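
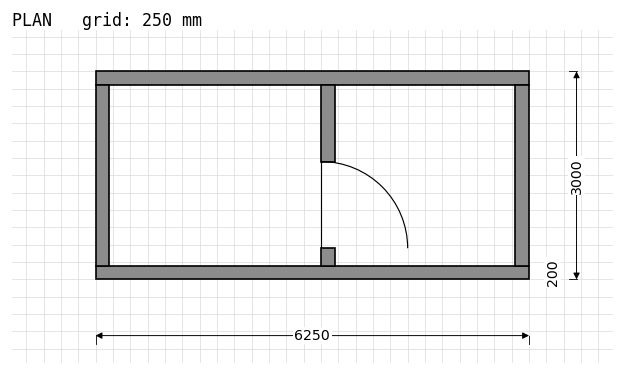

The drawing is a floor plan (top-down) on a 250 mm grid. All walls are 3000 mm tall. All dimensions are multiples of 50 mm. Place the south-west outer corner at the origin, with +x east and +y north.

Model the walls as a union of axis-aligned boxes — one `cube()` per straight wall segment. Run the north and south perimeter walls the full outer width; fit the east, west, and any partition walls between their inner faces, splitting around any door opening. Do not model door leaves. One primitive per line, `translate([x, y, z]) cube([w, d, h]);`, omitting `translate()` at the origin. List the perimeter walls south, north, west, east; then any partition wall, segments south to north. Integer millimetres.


cube([6250, 200, 3000]);
translate([0, 2800, 0]) cube([6250, 200, 3000]);
translate([0, 200, 0]) cube([200, 2600, 3000]);
translate([6050, 200, 0]) cube([200, 2600, 3000]);
translate([3250, 200, 0]) cube([200, 250, 3000]);
translate([3250, 1700, 0]) cube([200, 1100, 3000]);


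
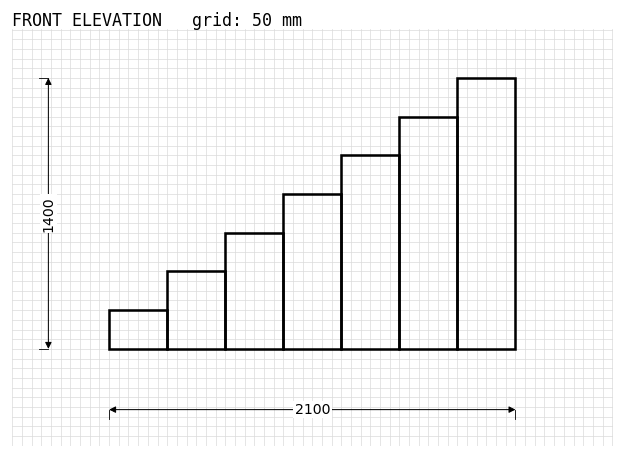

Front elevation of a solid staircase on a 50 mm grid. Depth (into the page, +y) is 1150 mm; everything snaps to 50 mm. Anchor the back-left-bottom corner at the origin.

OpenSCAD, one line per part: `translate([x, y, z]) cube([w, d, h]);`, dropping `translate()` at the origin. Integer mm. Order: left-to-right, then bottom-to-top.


cube([300, 1150, 200]);
translate([300, 0, 0]) cube([300, 1150, 400]);
translate([600, 0, 0]) cube([300, 1150, 600]);
translate([900, 0, 0]) cube([300, 1150, 800]);
translate([1200, 0, 0]) cube([300, 1150, 1000]);
translate([1500, 0, 0]) cube([300, 1150, 1200]);
translate([1800, 0, 0]) cube([300, 1150, 1400]);


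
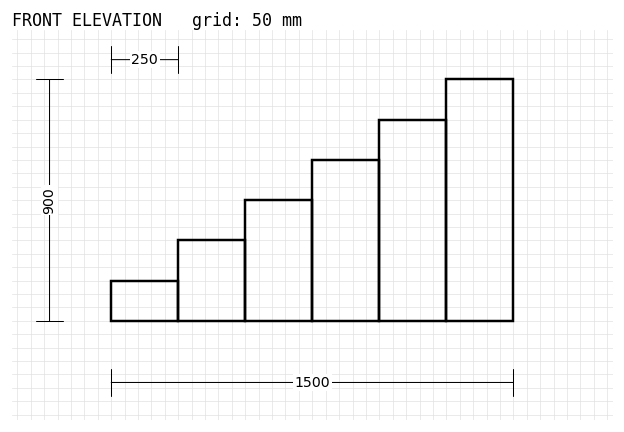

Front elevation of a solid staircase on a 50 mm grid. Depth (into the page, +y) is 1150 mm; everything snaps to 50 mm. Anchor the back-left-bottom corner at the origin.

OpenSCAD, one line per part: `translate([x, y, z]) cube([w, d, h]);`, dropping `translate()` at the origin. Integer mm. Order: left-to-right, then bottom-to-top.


cube([250, 1150, 150]);
translate([250, 0, 0]) cube([250, 1150, 300]);
translate([500, 0, 0]) cube([250, 1150, 450]);
translate([750, 0, 0]) cube([250, 1150, 600]);
translate([1000, 0, 0]) cube([250, 1150, 750]);
translate([1250, 0, 0]) cube([250, 1150, 900]);


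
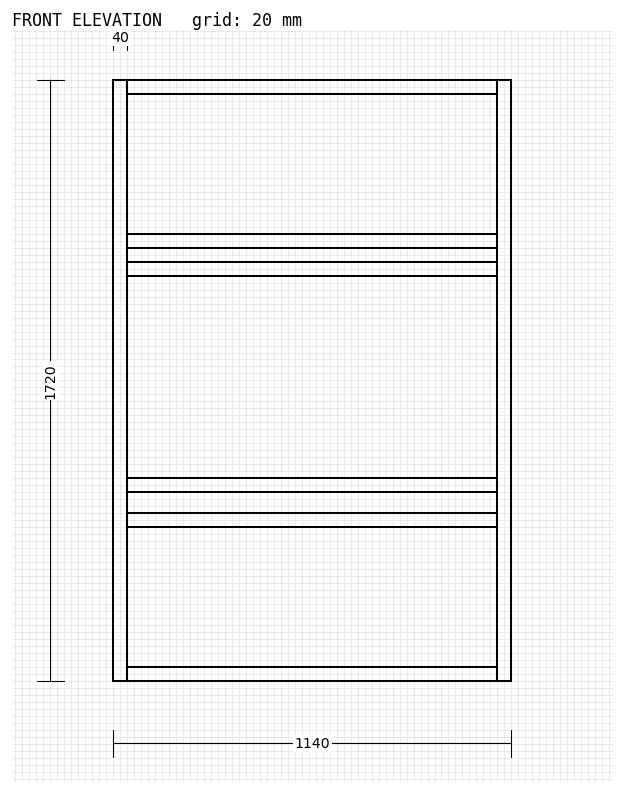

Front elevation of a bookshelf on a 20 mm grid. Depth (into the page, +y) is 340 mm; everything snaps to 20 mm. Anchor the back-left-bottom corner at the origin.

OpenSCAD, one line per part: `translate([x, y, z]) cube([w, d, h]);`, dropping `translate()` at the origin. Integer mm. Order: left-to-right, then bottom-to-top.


cube([40, 340, 1720]);
translate([40, 0, 0]) cube([1060, 340, 40]);
translate([40, 0, 440]) cube([1060, 340, 40]);
translate([40, 0, 540]) cube([1060, 340, 40]);
translate([40, 0, 1160]) cube([1060, 340, 40]);
translate([40, 0, 1240]) cube([1060, 340, 40]);
translate([40, 0, 1680]) cube([1060, 340, 40]);
translate([1100, 0, 0]) cube([40, 340, 1720]);


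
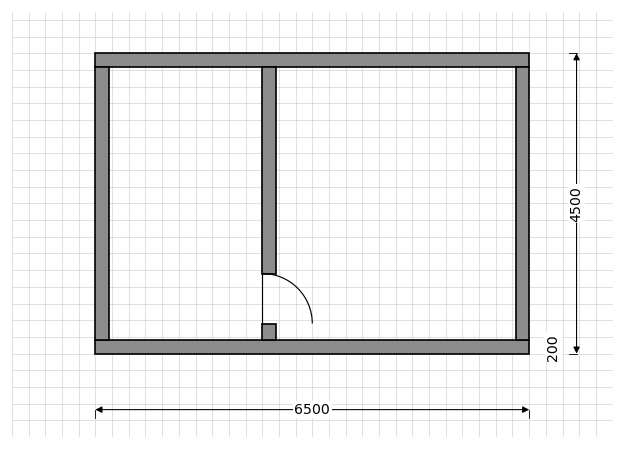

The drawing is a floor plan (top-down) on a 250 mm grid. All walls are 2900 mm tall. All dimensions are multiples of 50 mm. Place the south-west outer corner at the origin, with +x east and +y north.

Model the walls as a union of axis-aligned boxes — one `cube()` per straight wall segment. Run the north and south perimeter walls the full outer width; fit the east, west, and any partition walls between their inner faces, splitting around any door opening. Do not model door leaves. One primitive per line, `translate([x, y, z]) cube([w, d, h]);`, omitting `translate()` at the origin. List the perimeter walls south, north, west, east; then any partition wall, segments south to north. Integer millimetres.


cube([6500, 200, 2900]);
translate([0, 4300, 0]) cube([6500, 200, 2900]);
translate([0, 200, 0]) cube([200, 4100, 2900]);
translate([6300, 200, 0]) cube([200, 4100, 2900]);
translate([2500, 200, 0]) cube([200, 250, 2900]);
translate([2500, 1200, 0]) cube([200, 3100, 2900]);


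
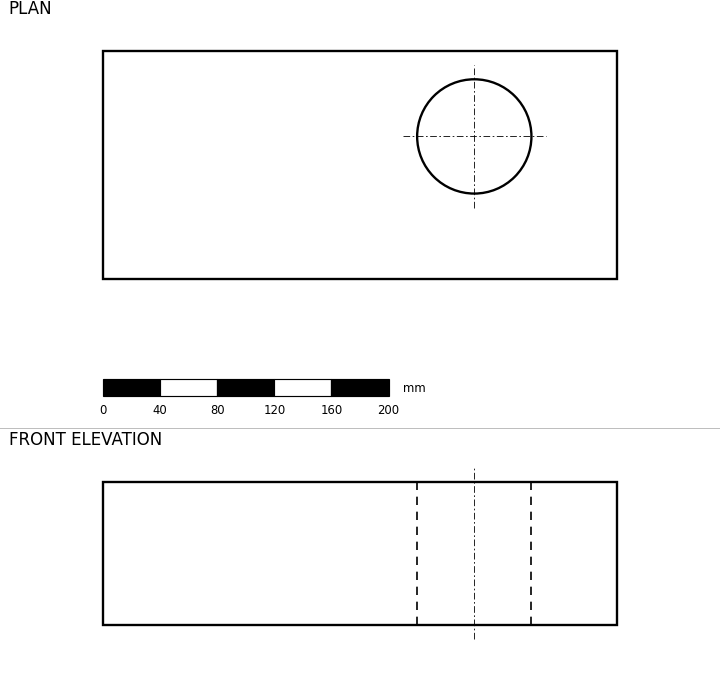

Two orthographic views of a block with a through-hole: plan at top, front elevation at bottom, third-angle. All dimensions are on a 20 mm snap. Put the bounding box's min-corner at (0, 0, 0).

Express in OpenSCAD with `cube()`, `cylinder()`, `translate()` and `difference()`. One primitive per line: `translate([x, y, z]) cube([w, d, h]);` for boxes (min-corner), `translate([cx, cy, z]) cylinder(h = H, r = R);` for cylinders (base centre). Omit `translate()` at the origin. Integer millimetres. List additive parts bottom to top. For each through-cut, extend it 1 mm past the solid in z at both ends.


difference() {
  cube([360, 160, 100]);
  translate([260, 100, -1]) cylinder(h = 102, r = 40);
}


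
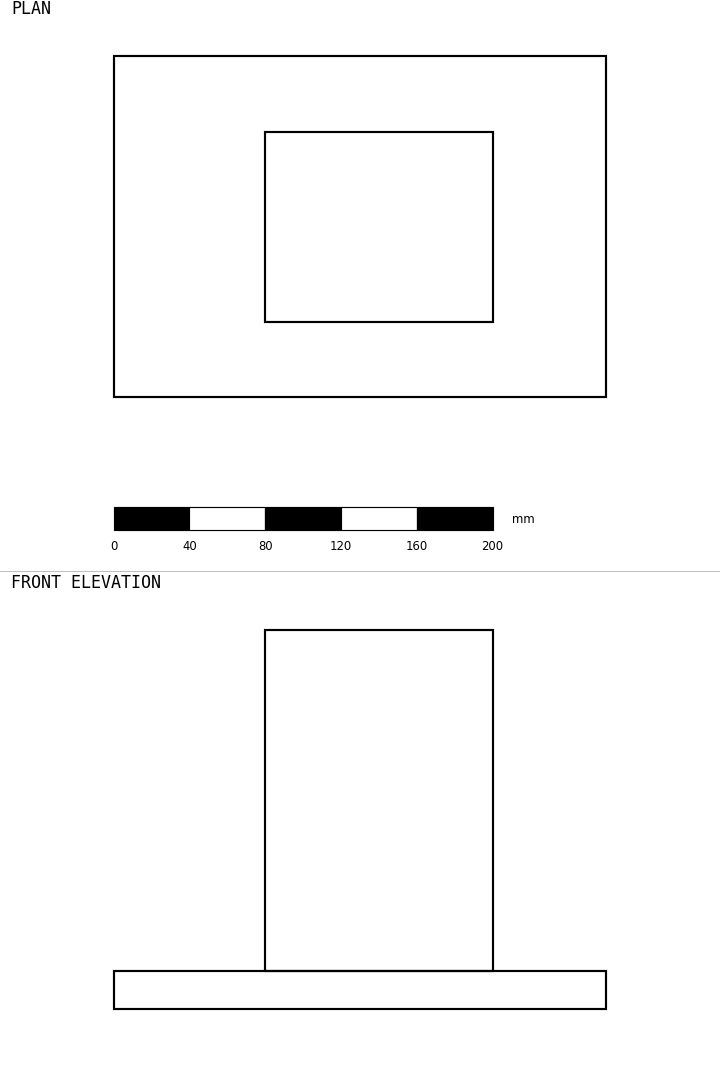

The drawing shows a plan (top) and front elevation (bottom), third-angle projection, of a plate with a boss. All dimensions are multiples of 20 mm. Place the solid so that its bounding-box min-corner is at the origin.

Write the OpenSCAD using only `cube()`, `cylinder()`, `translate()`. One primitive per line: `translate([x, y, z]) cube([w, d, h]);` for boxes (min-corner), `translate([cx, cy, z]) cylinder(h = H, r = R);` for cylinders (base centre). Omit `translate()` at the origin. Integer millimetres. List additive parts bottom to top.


cube([260, 180, 20]);
translate([80, 40, 20]) cube([120, 100, 180]);


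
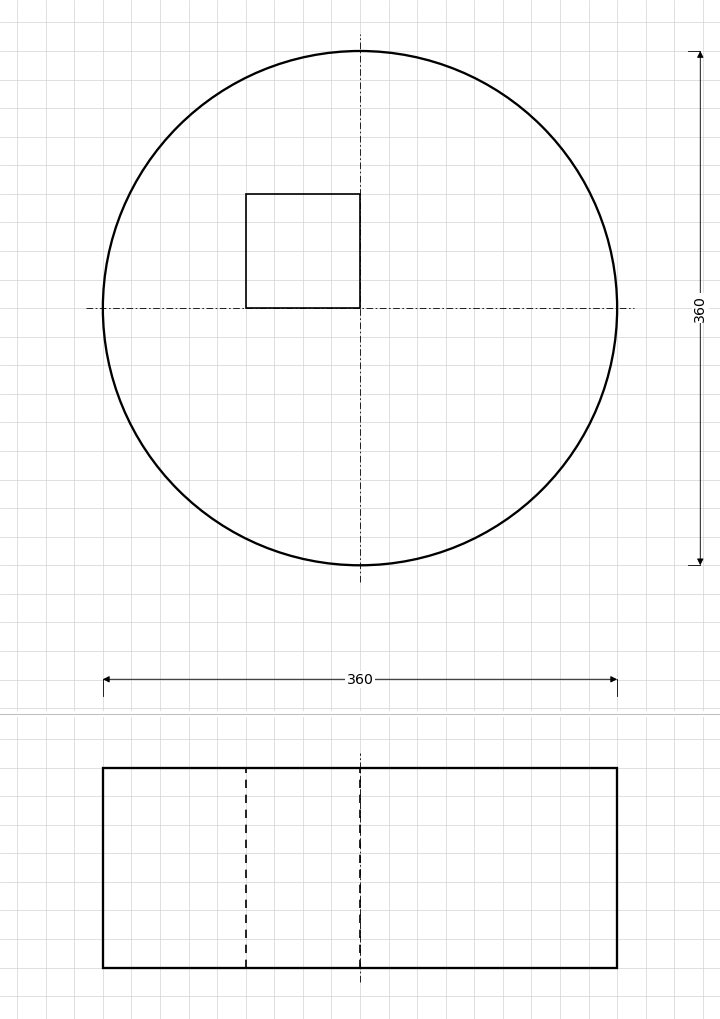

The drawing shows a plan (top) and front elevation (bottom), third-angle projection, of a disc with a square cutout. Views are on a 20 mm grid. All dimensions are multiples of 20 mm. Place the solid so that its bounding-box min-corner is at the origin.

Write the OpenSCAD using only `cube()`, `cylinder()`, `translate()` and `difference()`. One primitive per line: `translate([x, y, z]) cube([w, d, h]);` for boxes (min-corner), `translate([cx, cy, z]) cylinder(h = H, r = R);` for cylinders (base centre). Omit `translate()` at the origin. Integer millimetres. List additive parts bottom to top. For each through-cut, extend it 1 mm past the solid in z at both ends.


difference() {
  translate([180, 180, 0]) cylinder(h = 140, r = 180);
  translate([100, 180, -1]) cube([80, 80, 142]);
}


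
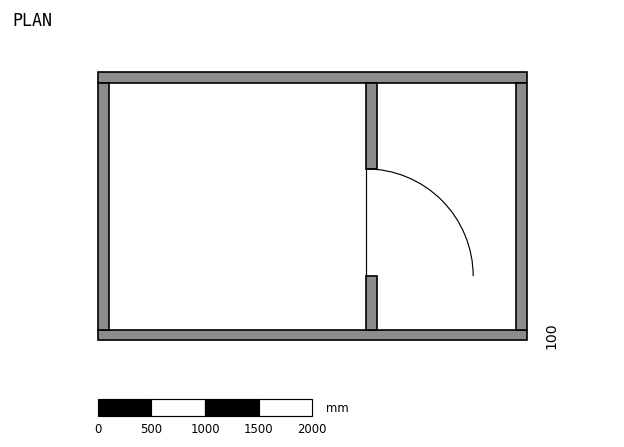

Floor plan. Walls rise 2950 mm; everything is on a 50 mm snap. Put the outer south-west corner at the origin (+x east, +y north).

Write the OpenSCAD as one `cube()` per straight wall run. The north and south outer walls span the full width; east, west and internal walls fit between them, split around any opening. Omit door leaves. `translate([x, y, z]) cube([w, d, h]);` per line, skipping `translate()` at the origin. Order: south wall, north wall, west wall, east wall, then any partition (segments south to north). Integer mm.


cube([4000, 100, 2950]);
translate([0, 2400, 0]) cube([4000, 100, 2950]);
translate([0, 100, 0]) cube([100, 2300, 2950]);
translate([3900, 100, 0]) cube([100, 2300, 2950]);
translate([2500, 100, 0]) cube([100, 500, 2950]);
translate([2500, 1600, 0]) cube([100, 800, 2950]);


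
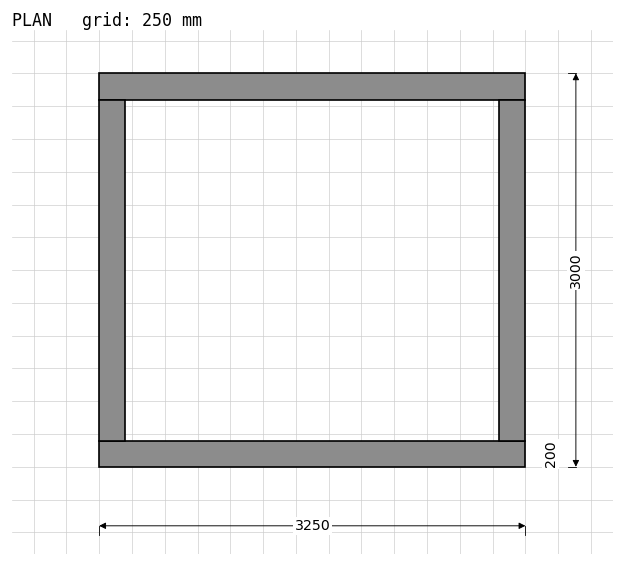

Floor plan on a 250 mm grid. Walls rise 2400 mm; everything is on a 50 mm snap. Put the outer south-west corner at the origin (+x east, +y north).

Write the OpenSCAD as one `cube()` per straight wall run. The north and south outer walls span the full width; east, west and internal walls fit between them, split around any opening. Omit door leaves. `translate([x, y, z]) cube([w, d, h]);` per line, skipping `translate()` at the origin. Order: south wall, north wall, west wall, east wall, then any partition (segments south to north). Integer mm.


cube([3250, 200, 2400]);
translate([0, 2800, 0]) cube([3250, 200, 2400]);
translate([0, 200, 0]) cube([200, 2600, 2400]);
translate([3050, 200, 0]) cube([200, 2600, 2400]);


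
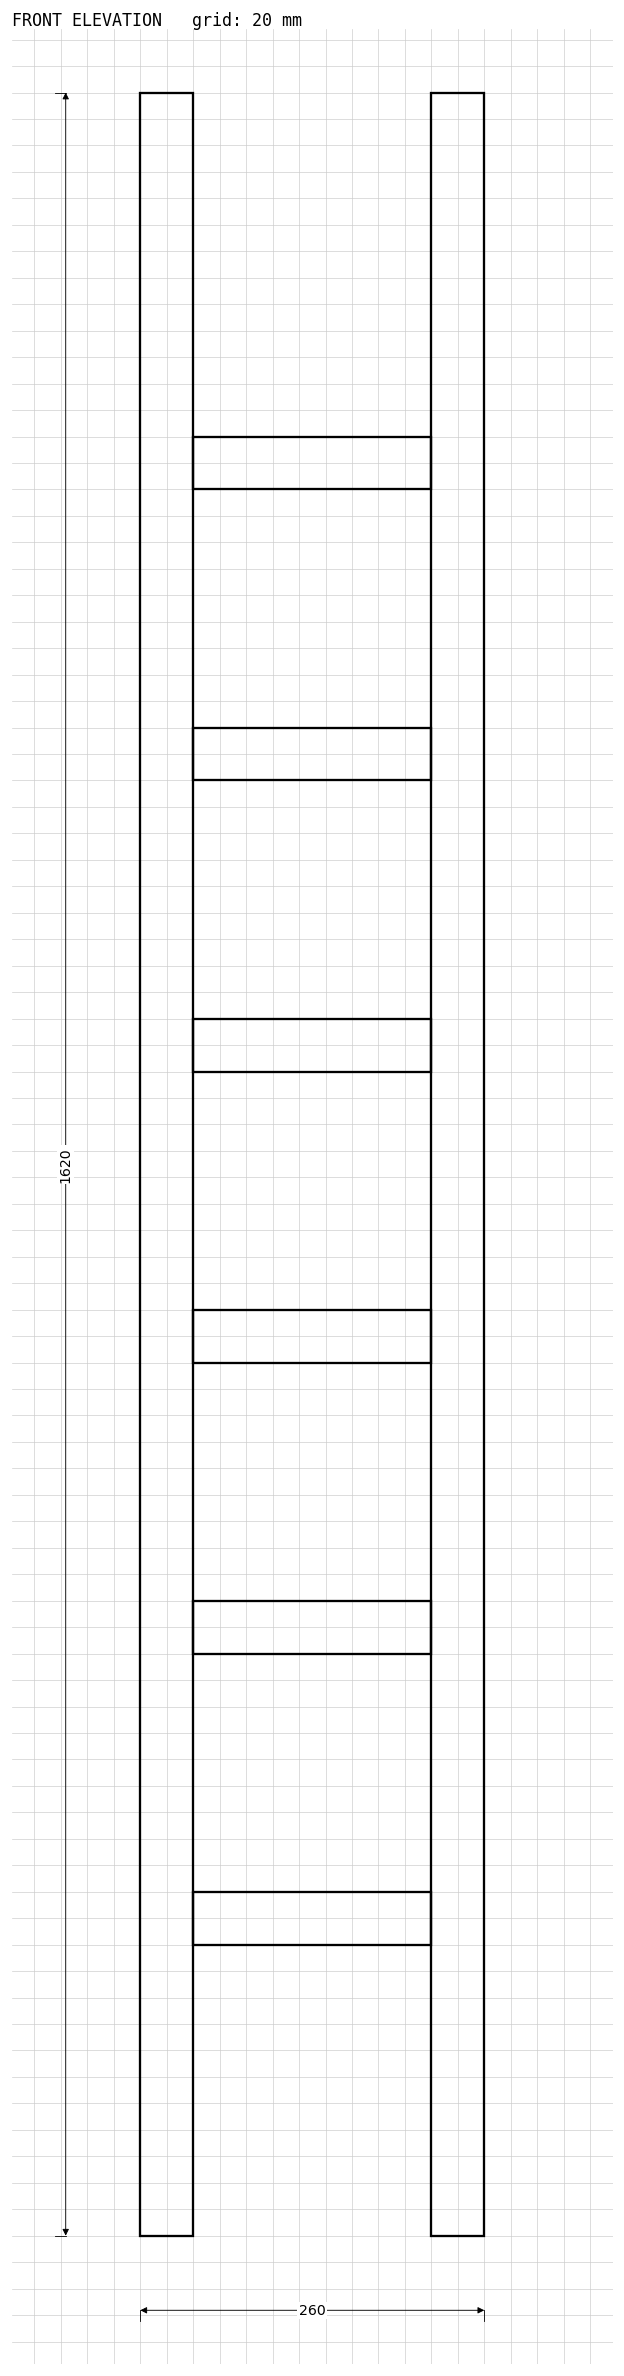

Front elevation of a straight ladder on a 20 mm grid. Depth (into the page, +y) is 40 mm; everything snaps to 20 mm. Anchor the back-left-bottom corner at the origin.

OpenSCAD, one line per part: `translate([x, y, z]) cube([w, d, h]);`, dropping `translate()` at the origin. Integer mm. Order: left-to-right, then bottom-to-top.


cube([40, 40, 1620]);
translate([40, 0, 220]) cube([180, 40, 40]);
translate([40, 0, 440]) cube([180, 40, 40]);
translate([40, 0, 660]) cube([180, 40, 40]);
translate([40, 0, 880]) cube([180, 40, 40]);
translate([40, 0, 1100]) cube([180, 40, 40]);
translate([40, 0, 1320]) cube([180, 40, 40]);
translate([220, 0, 0]) cube([40, 40, 1620]);


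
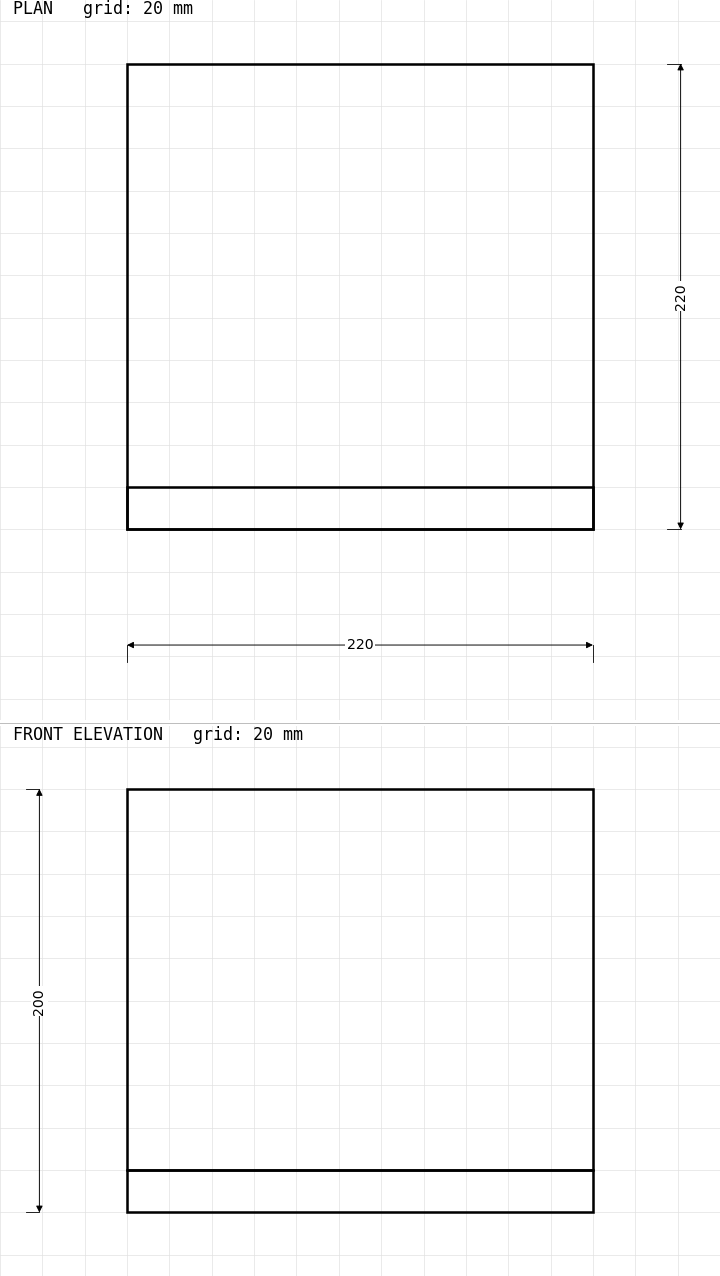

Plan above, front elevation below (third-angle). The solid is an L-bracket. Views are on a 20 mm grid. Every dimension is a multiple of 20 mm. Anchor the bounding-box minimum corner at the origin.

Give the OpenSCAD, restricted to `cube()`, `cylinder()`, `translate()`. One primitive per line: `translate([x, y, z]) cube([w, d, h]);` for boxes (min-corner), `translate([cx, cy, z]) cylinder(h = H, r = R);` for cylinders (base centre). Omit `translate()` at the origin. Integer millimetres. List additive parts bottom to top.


cube([220, 220, 20]);
translate([0, 0, 20]) cube([220, 20, 180]);


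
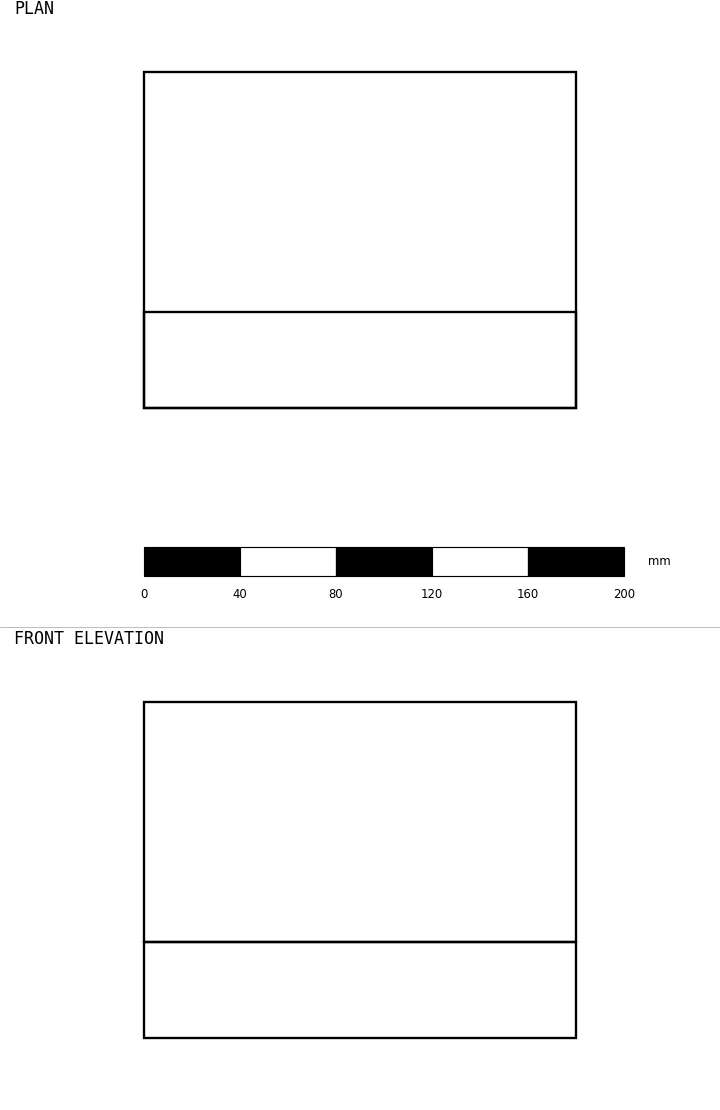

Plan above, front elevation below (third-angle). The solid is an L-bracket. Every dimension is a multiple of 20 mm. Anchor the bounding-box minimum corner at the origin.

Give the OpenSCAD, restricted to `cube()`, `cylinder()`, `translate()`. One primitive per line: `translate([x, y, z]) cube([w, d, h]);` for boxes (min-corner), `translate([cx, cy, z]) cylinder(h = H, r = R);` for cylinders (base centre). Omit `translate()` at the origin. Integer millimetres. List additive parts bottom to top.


cube([180, 140, 40]);
translate([0, 0, 40]) cube([180, 40, 100]);


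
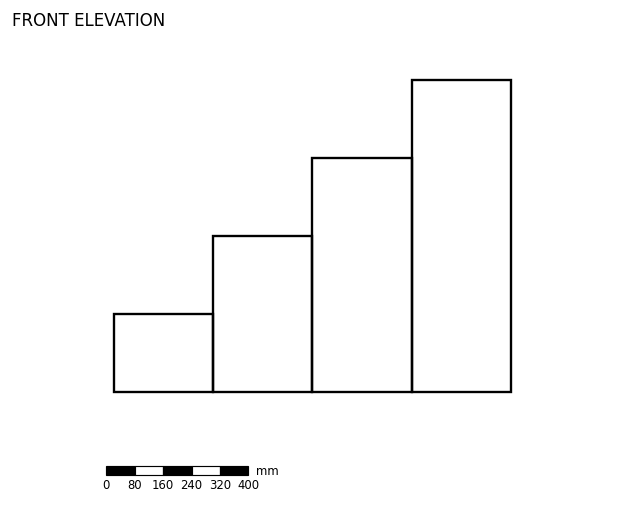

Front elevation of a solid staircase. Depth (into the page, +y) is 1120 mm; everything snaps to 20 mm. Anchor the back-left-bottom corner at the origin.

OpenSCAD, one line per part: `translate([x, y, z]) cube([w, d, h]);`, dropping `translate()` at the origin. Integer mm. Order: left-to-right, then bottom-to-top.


cube([280, 1120, 220]);
translate([280, 0, 0]) cube([280, 1120, 440]);
translate([560, 0, 0]) cube([280, 1120, 660]);
translate([840, 0, 0]) cube([280, 1120, 880]);


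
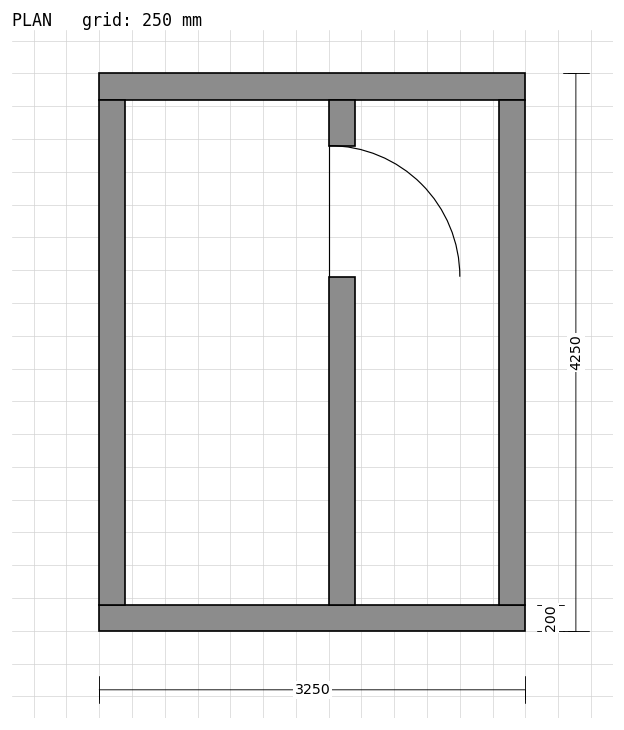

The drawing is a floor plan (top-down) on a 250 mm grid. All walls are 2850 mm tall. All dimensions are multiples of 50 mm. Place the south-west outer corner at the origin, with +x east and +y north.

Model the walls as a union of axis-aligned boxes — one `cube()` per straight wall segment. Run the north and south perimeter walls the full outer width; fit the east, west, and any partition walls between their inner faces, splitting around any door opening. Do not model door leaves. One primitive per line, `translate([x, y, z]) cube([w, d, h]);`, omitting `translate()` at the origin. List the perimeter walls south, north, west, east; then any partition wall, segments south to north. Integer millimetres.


cube([3250, 200, 2850]);
translate([0, 4050, 0]) cube([3250, 200, 2850]);
translate([0, 200, 0]) cube([200, 3850, 2850]);
translate([3050, 200, 0]) cube([200, 3850, 2850]);
translate([1750, 200, 0]) cube([200, 2500, 2850]);
translate([1750, 3700, 0]) cube([200, 350, 2850]);


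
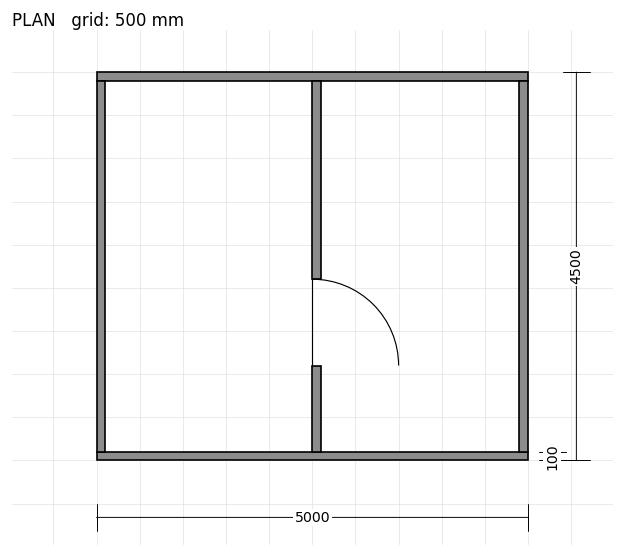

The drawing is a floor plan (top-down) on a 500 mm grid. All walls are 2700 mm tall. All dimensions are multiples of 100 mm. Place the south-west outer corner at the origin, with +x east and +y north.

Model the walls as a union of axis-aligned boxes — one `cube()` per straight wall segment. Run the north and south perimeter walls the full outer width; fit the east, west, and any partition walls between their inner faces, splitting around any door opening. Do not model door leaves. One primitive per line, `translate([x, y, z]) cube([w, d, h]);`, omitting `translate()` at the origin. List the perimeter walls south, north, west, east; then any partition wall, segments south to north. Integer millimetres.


cube([5000, 100, 2700]);
translate([0, 4400, 0]) cube([5000, 100, 2700]);
translate([0, 100, 0]) cube([100, 4300, 2700]);
translate([4900, 100, 0]) cube([100, 4300, 2700]);
translate([2500, 100, 0]) cube([100, 1000, 2700]);
translate([2500, 2100, 0]) cube([100, 2300, 2700]);


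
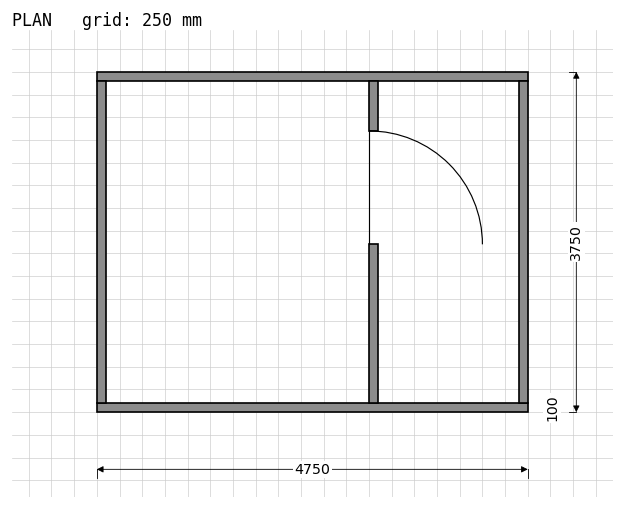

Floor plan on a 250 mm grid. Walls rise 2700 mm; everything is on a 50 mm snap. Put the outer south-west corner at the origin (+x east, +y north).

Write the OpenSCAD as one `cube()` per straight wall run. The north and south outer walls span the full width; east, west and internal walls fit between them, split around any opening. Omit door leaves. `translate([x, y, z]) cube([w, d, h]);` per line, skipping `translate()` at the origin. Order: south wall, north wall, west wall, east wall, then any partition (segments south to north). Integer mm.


cube([4750, 100, 2700]);
translate([0, 3650, 0]) cube([4750, 100, 2700]);
translate([0, 100, 0]) cube([100, 3550, 2700]);
translate([4650, 100, 0]) cube([100, 3550, 2700]);
translate([3000, 100, 0]) cube([100, 1750, 2700]);
translate([3000, 3100, 0]) cube([100, 550, 2700]);


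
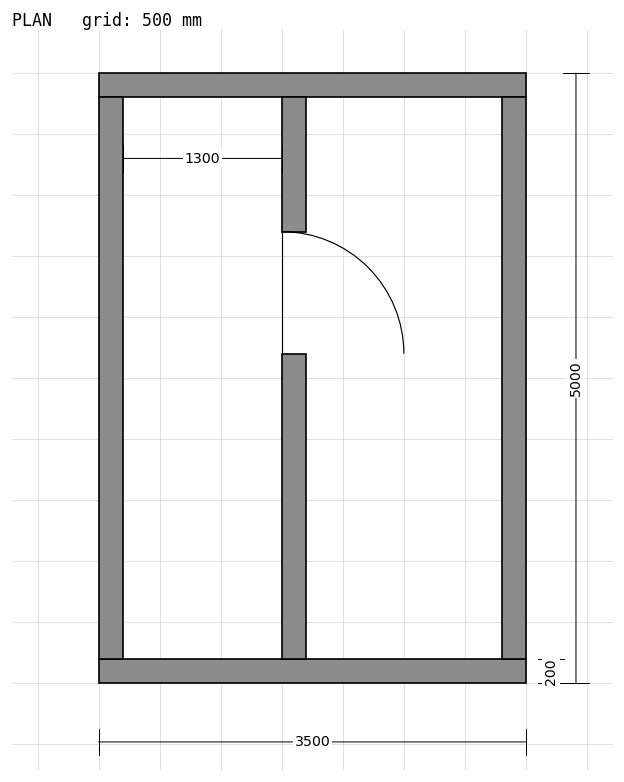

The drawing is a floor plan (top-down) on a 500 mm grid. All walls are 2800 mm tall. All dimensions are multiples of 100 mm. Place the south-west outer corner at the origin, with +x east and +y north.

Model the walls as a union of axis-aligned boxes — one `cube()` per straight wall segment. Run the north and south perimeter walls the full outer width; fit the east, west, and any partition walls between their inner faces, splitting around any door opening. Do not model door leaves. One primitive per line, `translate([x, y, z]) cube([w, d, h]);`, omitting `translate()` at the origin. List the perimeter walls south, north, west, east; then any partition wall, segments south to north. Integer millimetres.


cube([3500, 200, 2800]);
translate([0, 4800, 0]) cube([3500, 200, 2800]);
translate([0, 200, 0]) cube([200, 4600, 2800]);
translate([3300, 200, 0]) cube([200, 4600, 2800]);
translate([1500, 200, 0]) cube([200, 2500, 2800]);
translate([1500, 3700, 0]) cube([200, 1100, 2800]);


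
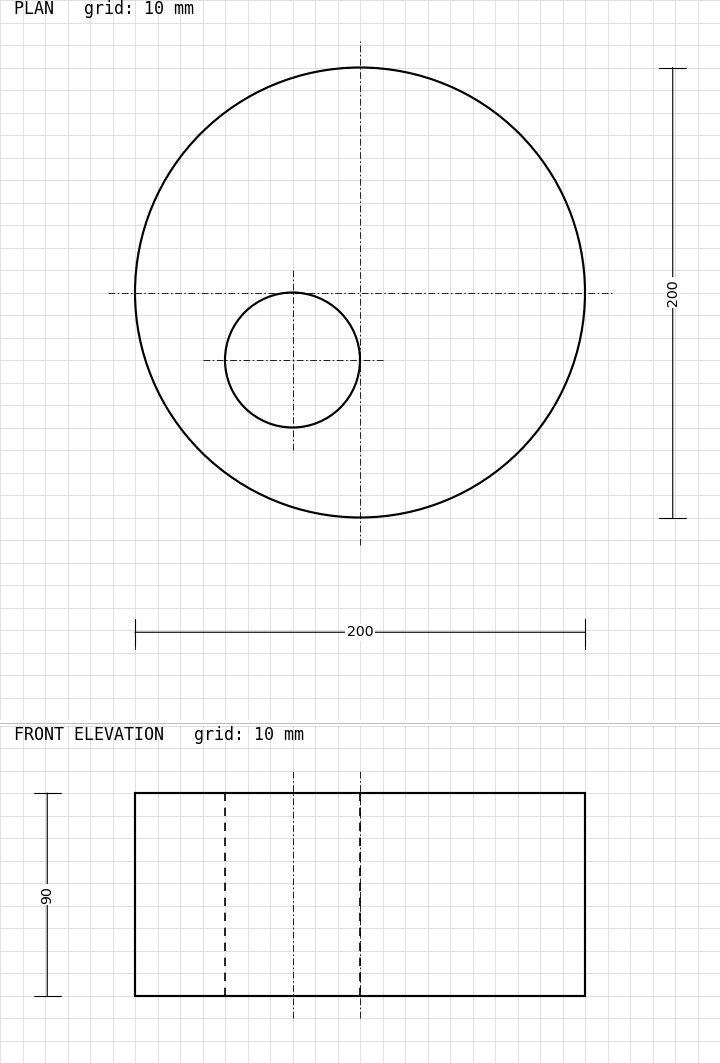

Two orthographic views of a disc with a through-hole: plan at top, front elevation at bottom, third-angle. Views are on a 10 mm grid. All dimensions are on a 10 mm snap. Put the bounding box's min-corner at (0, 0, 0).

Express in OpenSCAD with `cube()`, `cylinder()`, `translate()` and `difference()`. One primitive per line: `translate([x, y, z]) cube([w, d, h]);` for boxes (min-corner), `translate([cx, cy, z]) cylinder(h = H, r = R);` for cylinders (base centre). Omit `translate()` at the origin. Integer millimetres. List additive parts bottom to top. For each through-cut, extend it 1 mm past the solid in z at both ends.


difference() {
  translate([100, 100, 0]) cylinder(h = 90, r = 100);
  translate([70, 70, -1]) cylinder(h = 92, r = 30);
}


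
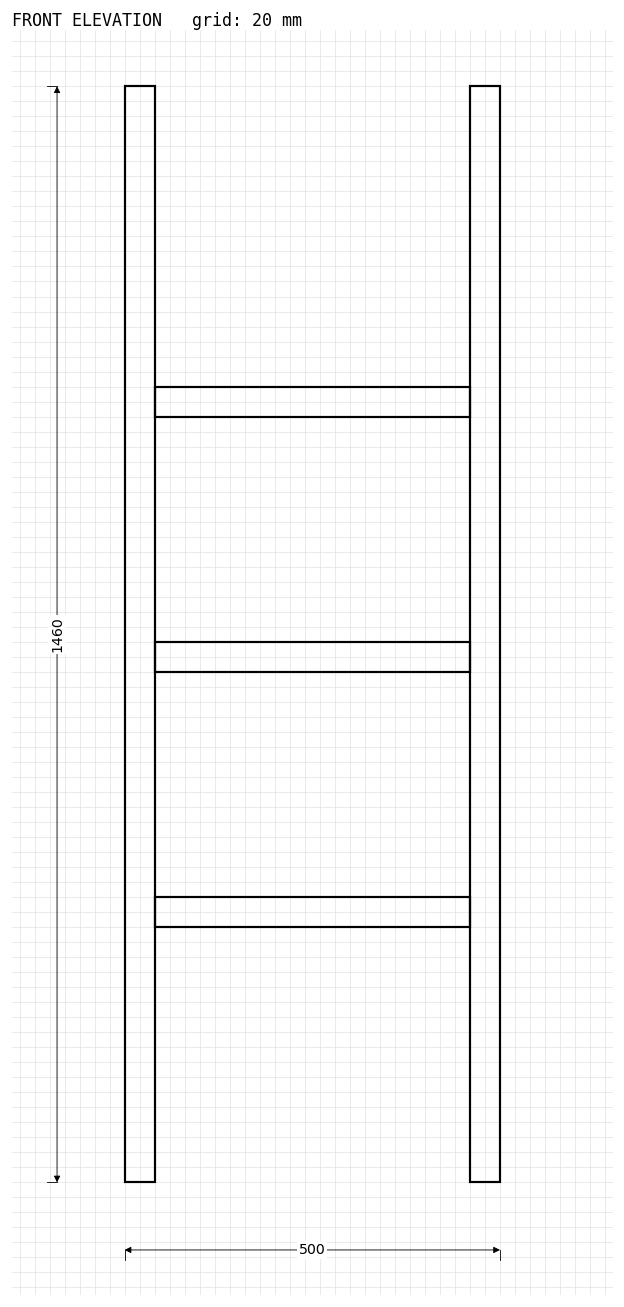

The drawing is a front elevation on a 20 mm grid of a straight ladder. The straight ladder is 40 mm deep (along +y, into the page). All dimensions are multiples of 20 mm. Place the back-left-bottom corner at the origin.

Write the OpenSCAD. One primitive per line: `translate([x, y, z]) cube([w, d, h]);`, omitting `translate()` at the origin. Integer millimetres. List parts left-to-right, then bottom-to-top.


cube([40, 40, 1460]);
translate([40, 0, 340]) cube([420, 40, 40]);
translate([40, 0, 680]) cube([420, 40, 40]);
translate([40, 0, 1020]) cube([420, 40, 40]);
translate([460, 0, 0]) cube([40, 40, 1460]);


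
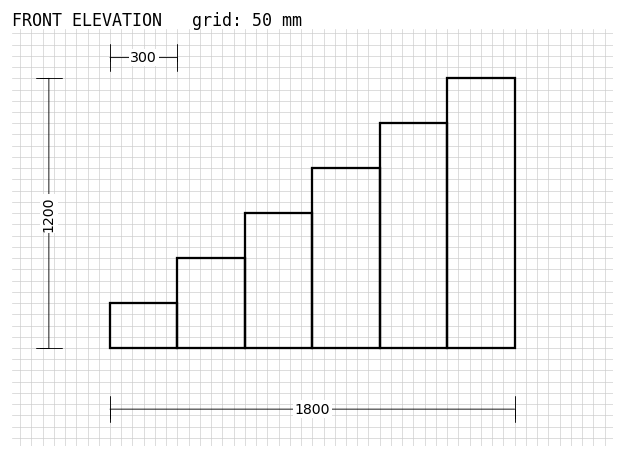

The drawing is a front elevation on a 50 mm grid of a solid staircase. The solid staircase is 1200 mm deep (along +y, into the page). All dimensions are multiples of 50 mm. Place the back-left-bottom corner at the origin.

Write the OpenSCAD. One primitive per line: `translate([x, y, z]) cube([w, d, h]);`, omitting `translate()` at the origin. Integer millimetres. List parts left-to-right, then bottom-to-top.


cube([300, 1200, 200]);
translate([300, 0, 0]) cube([300, 1200, 400]);
translate([600, 0, 0]) cube([300, 1200, 600]);
translate([900, 0, 0]) cube([300, 1200, 800]);
translate([1200, 0, 0]) cube([300, 1200, 1000]);
translate([1500, 0, 0]) cube([300, 1200, 1200]);


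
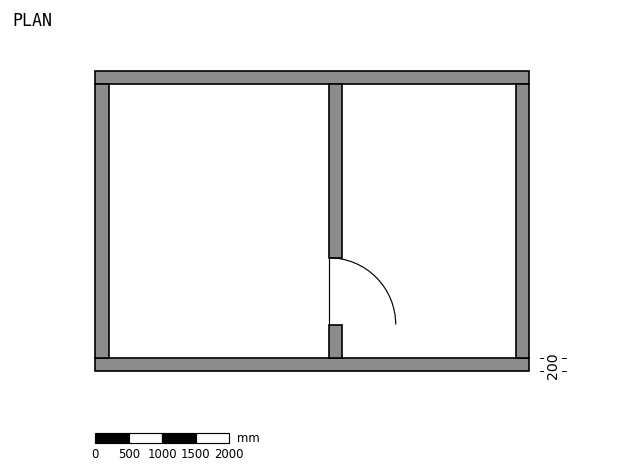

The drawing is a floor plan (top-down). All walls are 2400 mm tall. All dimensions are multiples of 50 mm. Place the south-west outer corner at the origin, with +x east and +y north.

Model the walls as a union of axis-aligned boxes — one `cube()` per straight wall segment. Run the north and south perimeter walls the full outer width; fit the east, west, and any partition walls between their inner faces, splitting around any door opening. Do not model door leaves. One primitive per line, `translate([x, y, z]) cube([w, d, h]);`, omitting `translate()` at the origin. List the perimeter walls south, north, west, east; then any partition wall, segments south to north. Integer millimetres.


cube([6500, 200, 2400]);
translate([0, 4300, 0]) cube([6500, 200, 2400]);
translate([0, 200, 0]) cube([200, 4100, 2400]);
translate([6300, 200, 0]) cube([200, 4100, 2400]);
translate([3500, 200, 0]) cube([200, 500, 2400]);
translate([3500, 1700, 0]) cube([200, 2600, 2400]);


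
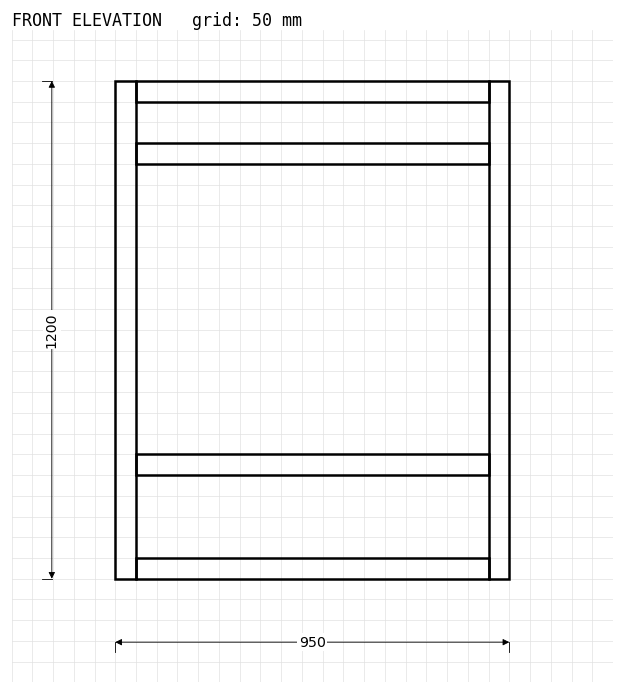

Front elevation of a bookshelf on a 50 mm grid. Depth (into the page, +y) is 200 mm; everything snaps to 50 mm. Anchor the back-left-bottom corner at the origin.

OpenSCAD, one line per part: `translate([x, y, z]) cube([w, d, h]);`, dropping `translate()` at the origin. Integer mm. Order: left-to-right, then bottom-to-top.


cube([50, 200, 1200]);
translate([50, 0, 0]) cube([850, 200, 50]);
translate([50, 0, 250]) cube([850, 200, 50]);
translate([50, 0, 1000]) cube([850, 200, 50]);
translate([50, 0, 1150]) cube([850, 200, 50]);
translate([900, 0, 0]) cube([50, 200, 1200]);


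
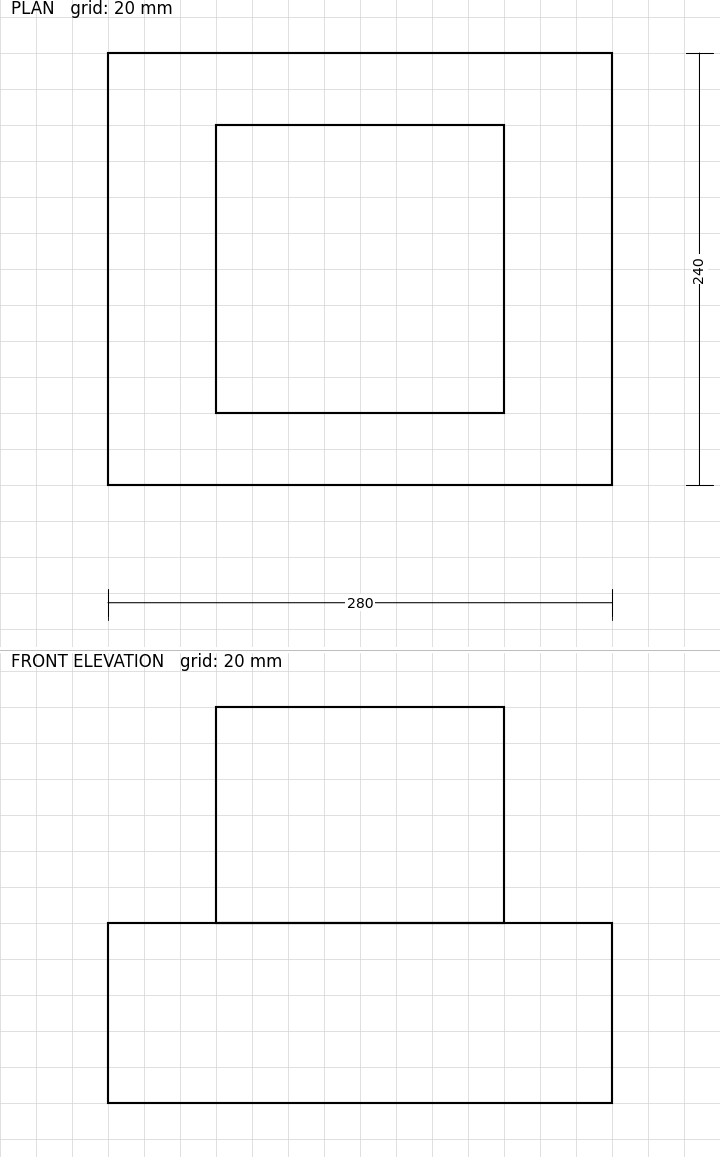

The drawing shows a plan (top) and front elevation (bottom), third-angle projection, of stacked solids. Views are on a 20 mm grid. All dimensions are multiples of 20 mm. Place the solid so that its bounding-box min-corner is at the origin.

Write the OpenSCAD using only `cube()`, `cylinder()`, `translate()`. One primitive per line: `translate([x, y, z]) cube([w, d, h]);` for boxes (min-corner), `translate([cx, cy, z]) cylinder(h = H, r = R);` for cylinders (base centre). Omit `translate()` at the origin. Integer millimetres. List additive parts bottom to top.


cube([280, 240, 100]);
translate([60, 40, 100]) cube([160, 160, 120]);


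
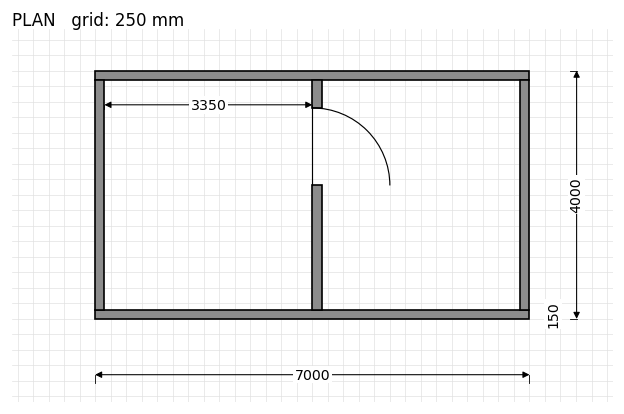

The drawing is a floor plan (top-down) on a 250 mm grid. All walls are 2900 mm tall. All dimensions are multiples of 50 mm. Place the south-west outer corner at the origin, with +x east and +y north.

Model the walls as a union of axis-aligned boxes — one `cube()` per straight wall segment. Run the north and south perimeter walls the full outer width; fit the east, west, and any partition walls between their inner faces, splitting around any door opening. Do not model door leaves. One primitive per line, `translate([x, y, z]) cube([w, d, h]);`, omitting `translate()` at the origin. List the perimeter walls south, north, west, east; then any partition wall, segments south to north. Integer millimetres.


cube([7000, 150, 2900]);
translate([0, 3850, 0]) cube([7000, 150, 2900]);
translate([0, 150, 0]) cube([150, 3700, 2900]);
translate([6850, 150, 0]) cube([150, 3700, 2900]);
translate([3500, 150, 0]) cube([150, 2000, 2900]);
translate([3500, 3400, 0]) cube([150, 450, 2900]);


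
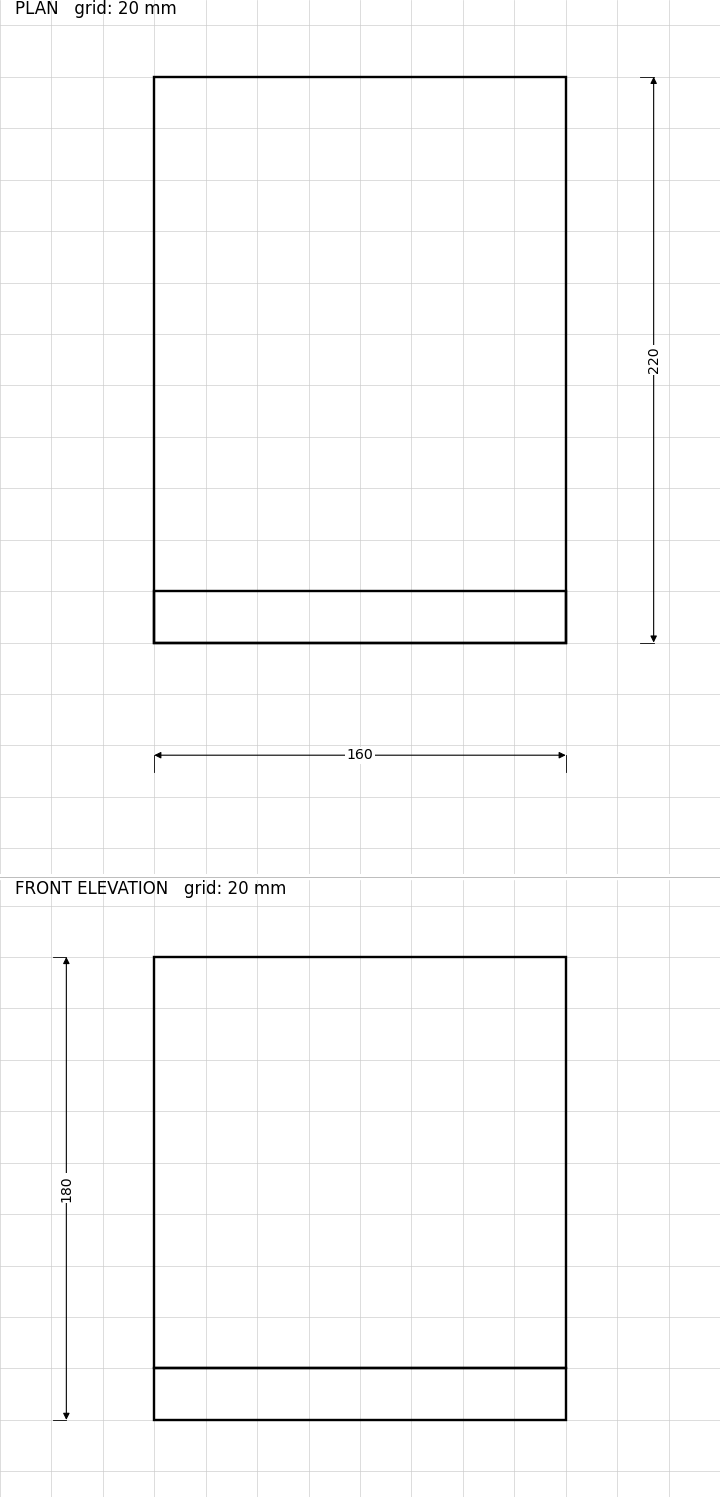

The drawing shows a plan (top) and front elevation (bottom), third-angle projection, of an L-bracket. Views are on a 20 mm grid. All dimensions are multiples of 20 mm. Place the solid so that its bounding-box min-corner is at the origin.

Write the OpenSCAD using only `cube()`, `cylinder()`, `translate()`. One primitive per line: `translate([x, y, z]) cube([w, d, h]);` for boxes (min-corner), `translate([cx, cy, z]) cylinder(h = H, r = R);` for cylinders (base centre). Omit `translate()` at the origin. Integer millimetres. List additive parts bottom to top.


cube([160, 220, 20]);
translate([0, 0, 20]) cube([160, 20, 160]);


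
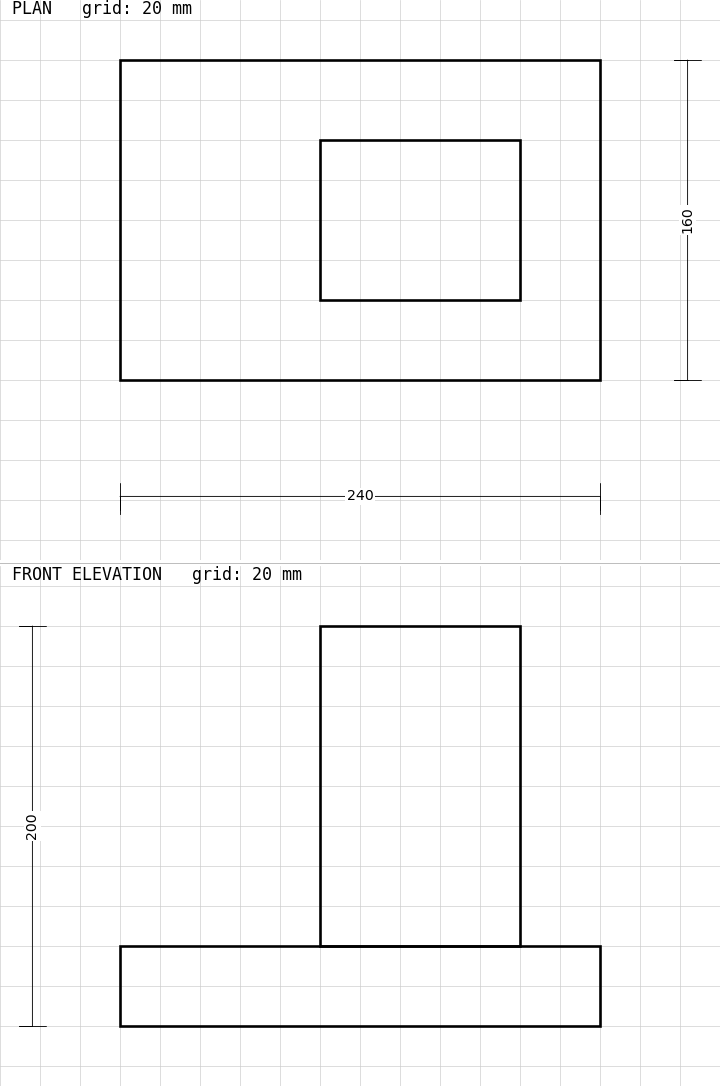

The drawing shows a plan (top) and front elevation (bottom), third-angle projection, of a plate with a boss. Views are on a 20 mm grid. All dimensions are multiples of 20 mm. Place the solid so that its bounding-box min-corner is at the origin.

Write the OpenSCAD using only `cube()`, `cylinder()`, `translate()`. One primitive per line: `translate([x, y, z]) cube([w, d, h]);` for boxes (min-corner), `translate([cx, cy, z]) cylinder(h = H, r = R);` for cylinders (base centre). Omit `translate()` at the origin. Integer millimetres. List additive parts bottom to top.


cube([240, 160, 40]);
translate([100, 40, 40]) cube([100, 80, 160]);


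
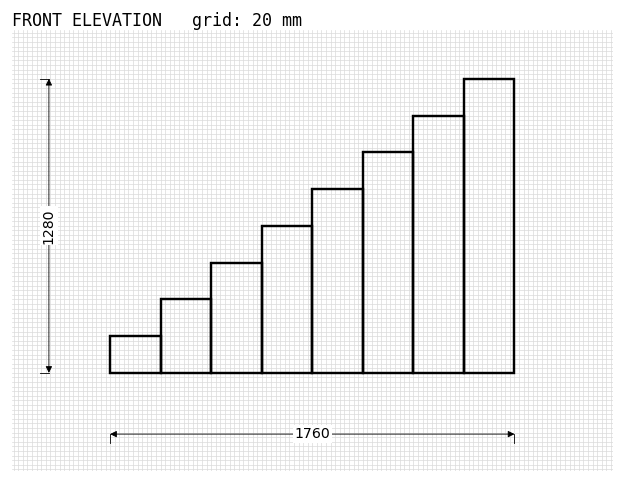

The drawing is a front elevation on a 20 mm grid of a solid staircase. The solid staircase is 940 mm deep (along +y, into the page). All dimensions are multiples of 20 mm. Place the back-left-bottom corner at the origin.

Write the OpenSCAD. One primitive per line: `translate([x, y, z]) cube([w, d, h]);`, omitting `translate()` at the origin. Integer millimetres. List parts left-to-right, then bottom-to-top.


cube([220, 940, 160]);
translate([220, 0, 0]) cube([220, 940, 320]);
translate([440, 0, 0]) cube([220, 940, 480]);
translate([660, 0, 0]) cube([220, 940, 640]);
translate([880, 0, 0]) cube([220, 940, 800]);
translate([1100, 0, 0]) cube([220, 940, 960]);
translate([1320, 0, 0]) cube([220, 940, 1120]);
translate([1540, 0, 0]) cube([220, 940, 1280]);


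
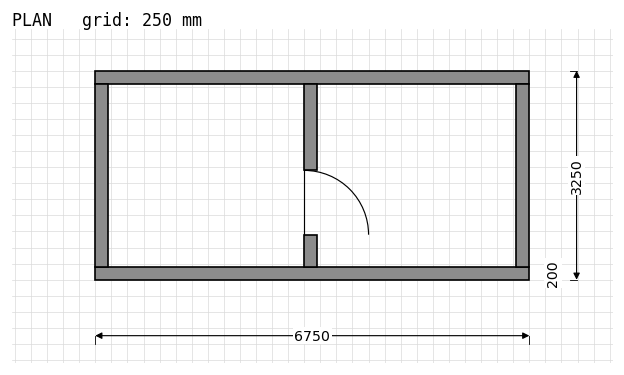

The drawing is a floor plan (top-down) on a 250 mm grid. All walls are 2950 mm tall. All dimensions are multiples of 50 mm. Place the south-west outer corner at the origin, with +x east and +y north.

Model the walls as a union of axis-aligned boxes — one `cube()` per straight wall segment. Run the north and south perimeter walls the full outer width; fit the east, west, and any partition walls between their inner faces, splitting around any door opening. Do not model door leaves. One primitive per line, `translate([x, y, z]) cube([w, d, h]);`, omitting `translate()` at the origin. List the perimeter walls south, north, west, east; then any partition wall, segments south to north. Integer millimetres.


cube([6750, 200, 2950]);
translate([0, 3050, 0]) cube([6750, 200, 2950]);
translate([0, 200, 0]) cube([200, 2850, 2950]);
translate([6550, 200, 0]) cube([200, 2850, 2950]);
translate([3250, 200, 0]) cube([200, 500, 2950]);
translate([3250, 1700, 0]) cube([200, 1350, 2950]);


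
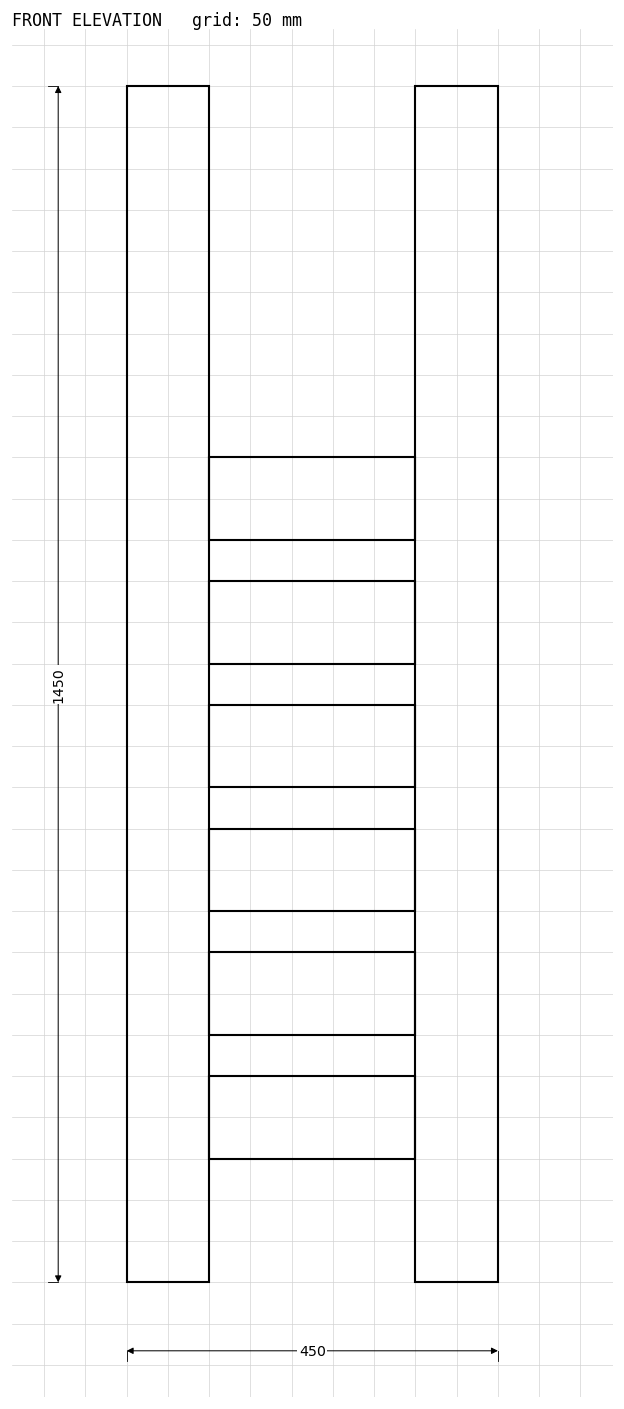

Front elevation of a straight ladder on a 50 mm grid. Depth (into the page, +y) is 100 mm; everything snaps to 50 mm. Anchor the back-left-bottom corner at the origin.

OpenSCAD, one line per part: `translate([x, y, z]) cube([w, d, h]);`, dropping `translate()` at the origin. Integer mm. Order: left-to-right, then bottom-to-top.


cube([100, 100, 1450]);
translate([100, 0, 150]) cube([250, 100, 100]);
translate([100, 0, 300]) cube([250, 100, 100]);
translate([100, 0, 450]) cube([250, 100, 100]);
translate([100, 0, 600]) cube([250, 100, 100]);
translate([100, 0, 750]) cube([250, 100, 100]);
translate([100, 0, 900]) cube([250, 100, 100]);
translate([350, 0, 0]) cube([100, 100, 1450]);


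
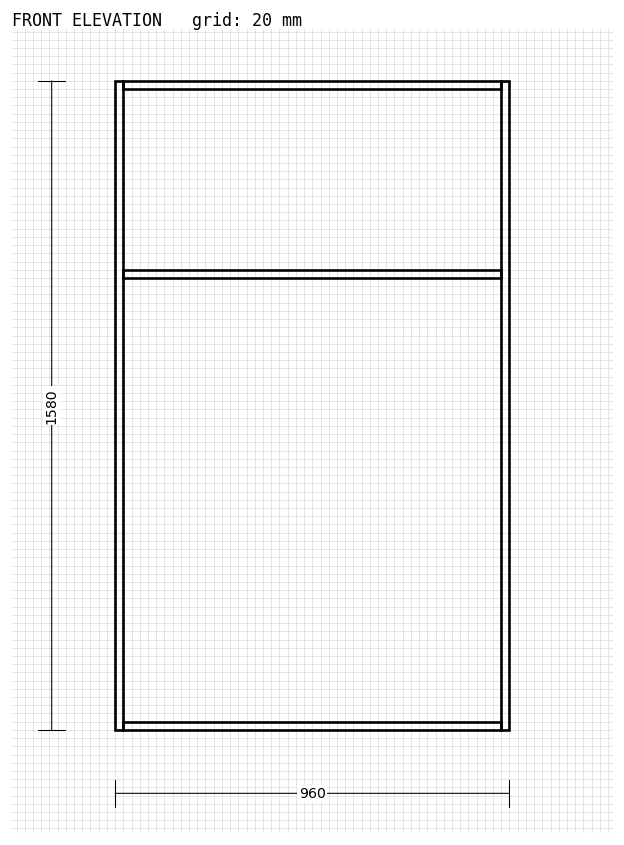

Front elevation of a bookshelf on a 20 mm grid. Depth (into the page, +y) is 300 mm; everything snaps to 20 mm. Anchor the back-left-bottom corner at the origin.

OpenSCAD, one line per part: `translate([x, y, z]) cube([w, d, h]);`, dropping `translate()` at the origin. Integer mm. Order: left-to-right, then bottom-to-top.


cube([20, 300, 1580]);
translate([20, 0, 0]) cube([920, 300, 20]);
translate([20, 0, 1100]) cube([920, 300, 20]);
translate([20, 0, 1560]) cube([920, 300, 20]);
translate([940, 0, 0]) cube([20, 300, 1580]);


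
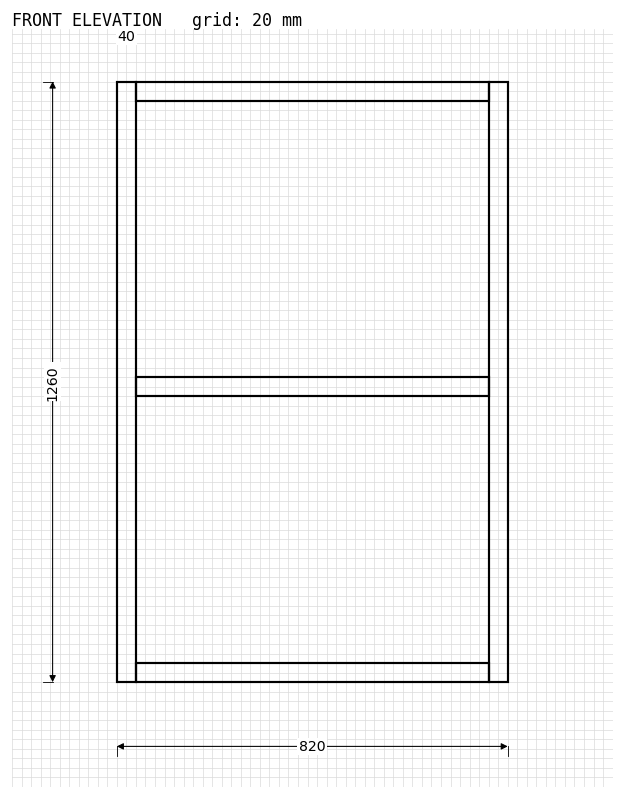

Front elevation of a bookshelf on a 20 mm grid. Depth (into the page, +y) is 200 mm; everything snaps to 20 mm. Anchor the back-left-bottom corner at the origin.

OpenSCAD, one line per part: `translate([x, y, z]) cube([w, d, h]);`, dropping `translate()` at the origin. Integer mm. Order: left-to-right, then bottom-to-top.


cube([40, 200, 1260]);
translate([40, 0, 0]) cube([740, 200, 40]);
translate([40, 0, 600]) cube([740, 200, 40]);
translate([40, 0, 1220]) cube([740, 200, 40]);
translate([780, 0, 0]) cube([40, 200, 1260]);


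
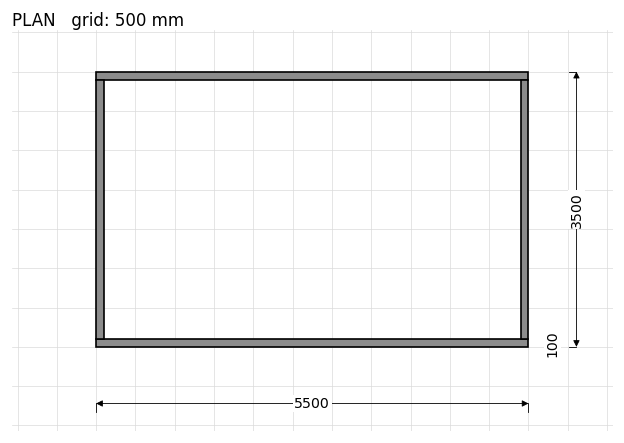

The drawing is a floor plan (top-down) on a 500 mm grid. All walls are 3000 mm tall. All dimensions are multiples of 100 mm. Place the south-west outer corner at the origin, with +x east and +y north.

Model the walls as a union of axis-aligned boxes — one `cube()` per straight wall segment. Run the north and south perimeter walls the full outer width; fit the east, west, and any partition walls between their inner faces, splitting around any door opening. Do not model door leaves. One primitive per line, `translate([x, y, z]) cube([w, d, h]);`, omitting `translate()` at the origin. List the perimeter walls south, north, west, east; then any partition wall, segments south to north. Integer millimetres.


cube([5500, 100, 3000]);
translate([0, 3400, 0]) cube([5500, 100, 3000]);
translate([0, 100, 0]) cube([100, 3300, 3000]);
translate([5400, 100, 0]) cube([100, 3300, 3000]);


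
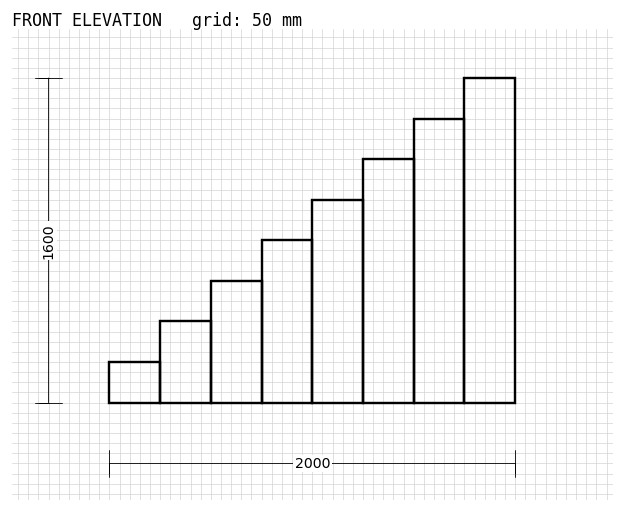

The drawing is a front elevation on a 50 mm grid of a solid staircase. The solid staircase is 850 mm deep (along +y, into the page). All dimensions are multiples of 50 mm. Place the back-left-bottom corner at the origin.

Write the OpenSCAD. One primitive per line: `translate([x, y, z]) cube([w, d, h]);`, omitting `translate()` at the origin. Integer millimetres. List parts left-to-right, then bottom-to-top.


cube([250, 850, 200]);
translate([250, 0, 0]) cube([250, 850, 400]);
translate([500, 0, 0]) cube([250, 850, 600]);
translate([750, 0, 0]) cube([250, 850, 800]);
translate([1000, 0, 0]) cube([250, 850, 1000]);
translate([1250, 0, 0]) cube([250, 850, 1200]);
translate([1500, 0, 0]) cube([250, 850, 1400]);
translate([1750, 0, 0]) cube([250, 850, 1600]);


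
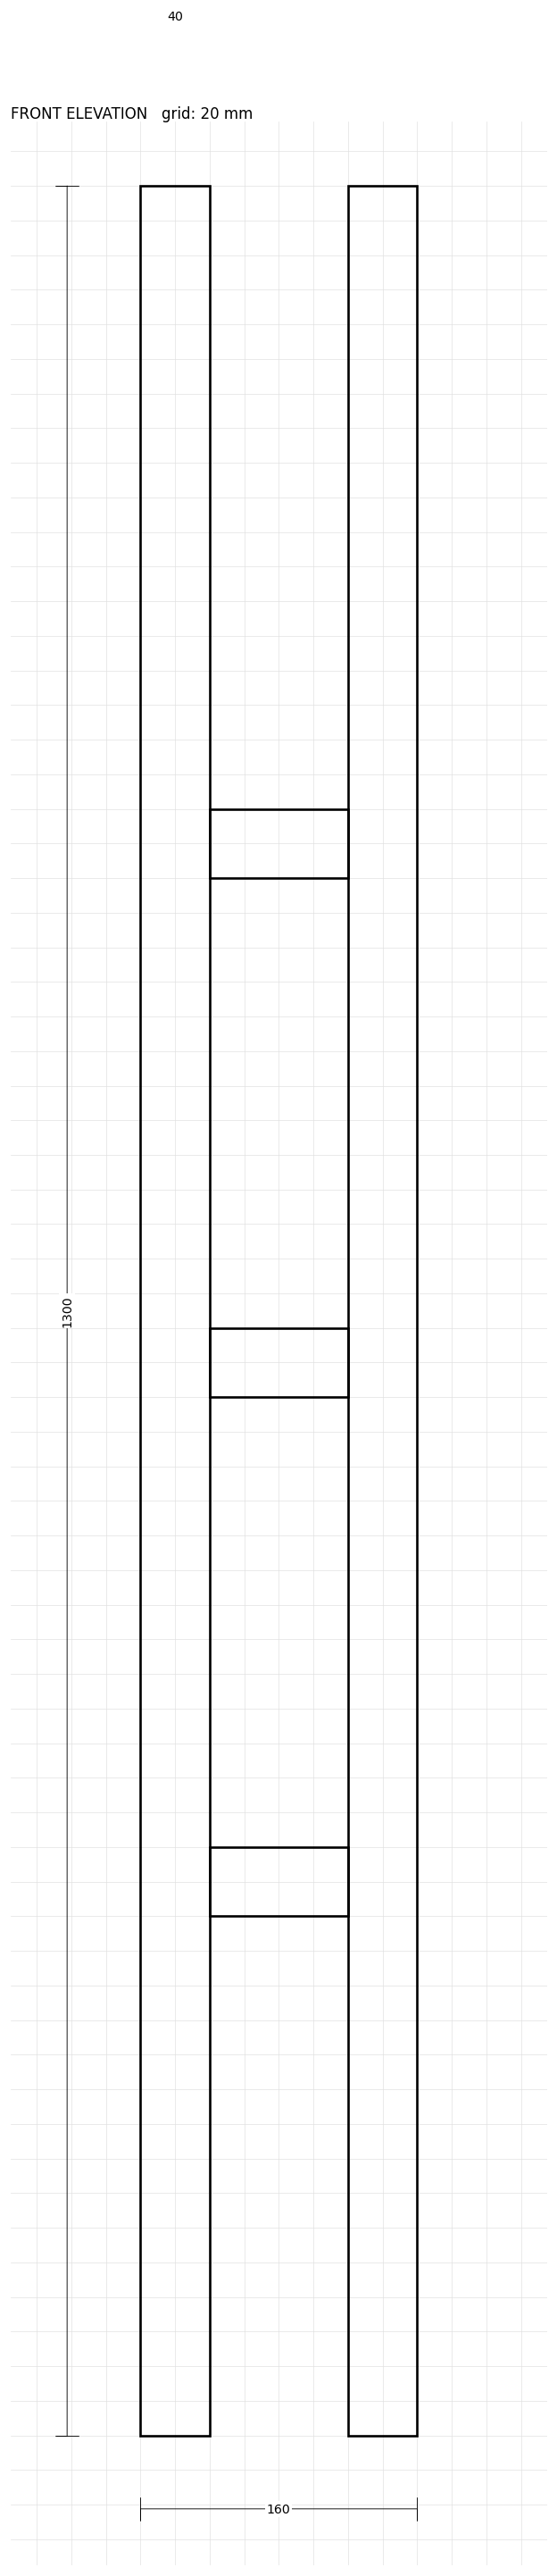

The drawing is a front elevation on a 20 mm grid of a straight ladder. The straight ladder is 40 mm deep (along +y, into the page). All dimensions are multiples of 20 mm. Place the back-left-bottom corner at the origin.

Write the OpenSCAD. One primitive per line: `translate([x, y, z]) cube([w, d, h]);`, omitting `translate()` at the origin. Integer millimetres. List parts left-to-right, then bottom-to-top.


cube([40, 40, 1300]);
translate([40, 0, 300]) cube([80, 40, 40]);
translate([40, 0, 600]) cube([80, 40, 40]);
translate([40, 0, 900]) cube([80, 40, 40]);
translate([120, 0, 0]) cube([40, 40, 1300]);


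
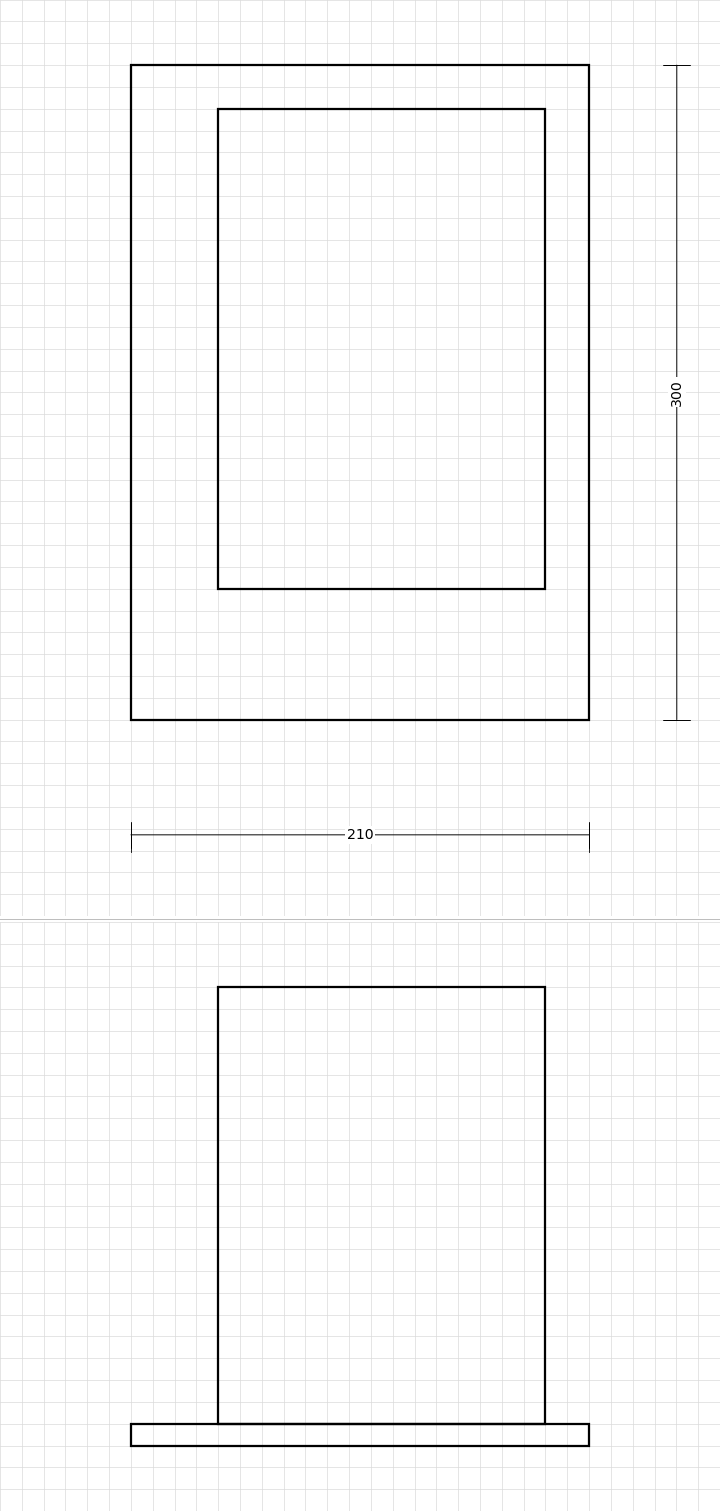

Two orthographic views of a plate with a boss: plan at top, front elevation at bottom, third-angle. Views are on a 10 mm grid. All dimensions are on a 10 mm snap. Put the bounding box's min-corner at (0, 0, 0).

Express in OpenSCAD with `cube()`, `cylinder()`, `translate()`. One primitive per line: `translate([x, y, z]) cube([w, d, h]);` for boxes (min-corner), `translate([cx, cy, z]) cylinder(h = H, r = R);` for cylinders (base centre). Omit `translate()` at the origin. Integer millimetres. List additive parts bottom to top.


cube([210, 300, 10]);
translate([40, 60, 10]) cube([150, 220, 200]);


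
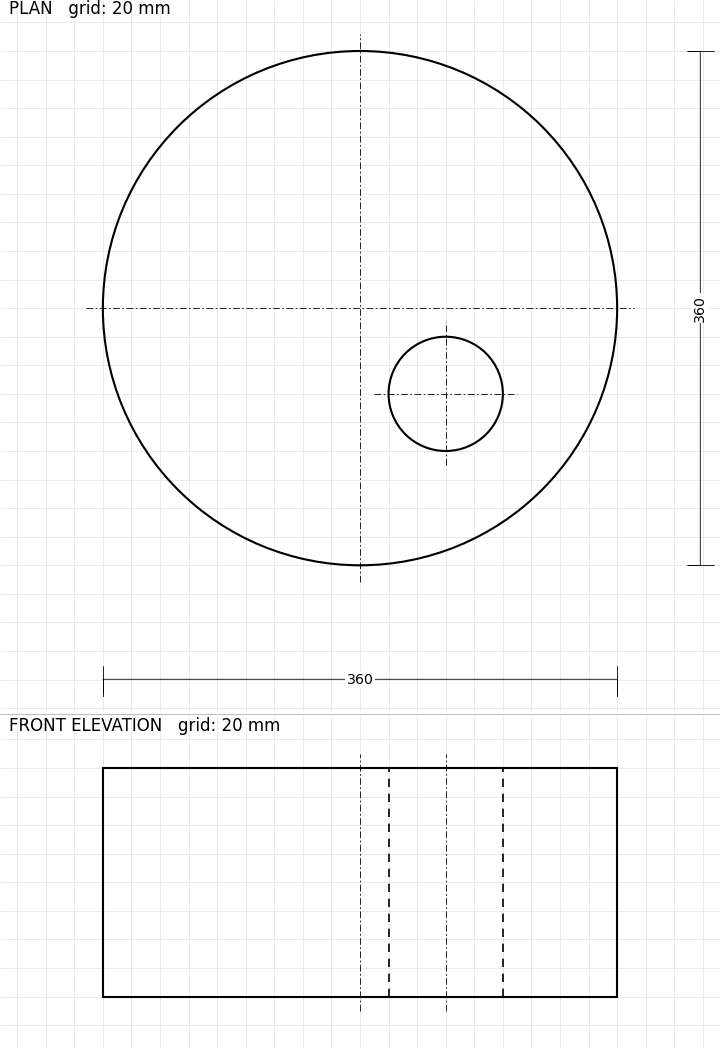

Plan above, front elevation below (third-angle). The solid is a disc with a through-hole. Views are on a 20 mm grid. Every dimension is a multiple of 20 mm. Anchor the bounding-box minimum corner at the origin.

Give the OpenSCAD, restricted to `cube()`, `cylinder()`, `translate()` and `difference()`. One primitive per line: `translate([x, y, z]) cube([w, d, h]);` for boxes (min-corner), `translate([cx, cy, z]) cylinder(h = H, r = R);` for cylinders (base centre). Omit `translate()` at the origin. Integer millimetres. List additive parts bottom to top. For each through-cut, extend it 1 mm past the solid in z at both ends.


difference() {
  translate([180, 180, 0]) cylinder(h = 160, r = 180);
  translate([240, 120, -1]) cylinder(h = 162, r = 40);
}
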